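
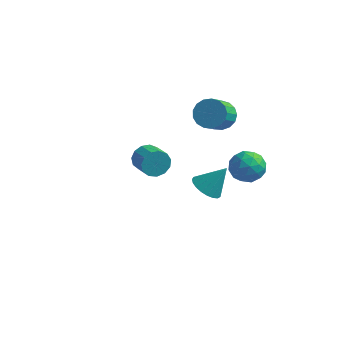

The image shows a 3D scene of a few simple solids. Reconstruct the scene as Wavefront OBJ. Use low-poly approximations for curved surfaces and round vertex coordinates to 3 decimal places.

v 2.668 -3.856 2.866
v 3.267 -3.521 2.348
v 3.452 -3.264 4.154
v 3.03 -3.254 2.369
v 2.73 -3.092 2.477
v 2.42 -3.061 2.652
v 2.152 -3.168 2.864
v 1.974 -3.394 3.076
v 1.916 -3.7 3.252
v 1.988 -4.033 3.361
v 2.177 -4.335 3.385
v 2.452 -4.554 3.319
v 2.764 -4.653 3.174
v 3.059 -4.614 2.977
v 3.287 -4.444 2.76
v 3.408 -4.172 2.561
v 3.401 -3.846 2.415
v 0.377 2.642 2.856
v 1.102 2.288 2.415
v 1.108 1.023 3.443
v 0.383 1.378 3.884
v 1.282 2.542 2.726
v 1.288 1.277 3.754
v 1.255 2.819 3.068
v 1.261 1.554 4.095
v 1.026 3.055 3.36
v 1.032 1.79 4.388
v 0.649 3.198 3.537
v 0.655 1.933 4.565
v 0.209 3.212 3.558
v 0.216 1.947 4.586
v -0.192 3.097 3.419
v -0.186 1.832 4.447
v -0.463 2.877 3.15
v -0.456 1.612 4.178
v -0.541 2.604 2.814
v -0.535 1.339 3.842
v -0.41 2.339 2.487
v -0.403 1.074 3.515
v -0.098 2.144 2.245
v -0.091 0.879 3.273
v 0.323 2.063 2.143
v 0.329 0.798 3.171
v 0.756 2.115 2.205
v 0.762 0.85 3.232
v 1.628 2.812 0.127
v 2.291 2.94 -0.666
v 2.149 1.22 0.306
v 2.812 1.348 -0.487
v 2.976 1.843 0.413
v 2.654 2.827 0.303
v 1.786 1.333 -0.663
v 1.464 2.317 -0.773
v 2.388 2.026 -1.154
v 3.124 2.341 -0.489
v 1.316 1.819 0.129
v 2.052 2.134 0.794
v 1.914 3.016 -0.285
v 2.526 1.144 -0.075
v 2.623 1.435 0.454
v 3.012 1.511 -0.012
v 2.127 2.949 0.285
v 2.517 3.024 -0.181
v 2.92 2.38 0.453
v 1.923 1.136 -0.179
v 2.313 1.211 -0.645
v 1.428 2.649 -0.348
v 1.817 2.725 -0.814
v 1.52 1.78 -0.813
v 2.36 2.554 -1.038
v 2.666 1.618 -0.933
v 2.063 1.609 -1.037
v 1.874 2.187 -1.101
v 2.793 2.739 -0.647
v 3.099 1.803 -0.542
v 3.196 2.094 -0.013
v 3.006 2.673 -0.077
v 2.85 2.202 -0.934
v 1.341 2.357 0.182
v 1.647 1.421 0.287
v 1.434 1.487 -0.283
v 1.244 2.066 -0.347
v 1.774 2.542 0.573
v 2.08 1.606 0.678
v 2.566 1.973 0.741
v 2.377 2.551 0.677
v 1.59 1.958 0.574
v -4.136 3.138 -2.516
v -3.712 3.306 -3.257
v -2.72 2.53 -2.865
v -3.144 2.362 -2.124
v -3.571 3.649 -2.936
v -2.578 2.872 -2.544
v -3.609 3.829 -2.482
v -2.616 3.053 -2.09
v -3.815 3.791 -2.039
v -2.822 3.014 -1.647
v -4.122 3.545 -1.747
v -3.13 2.768 -1.355
v -4.435 3.17 -1.699
v -3.442 2.393 -1.307
v -4.652 2.785 -1.911
v -3.659 2.008 -1.519
v -4.706 2.512 -2.315
v -3.713 1.735 -1.923
v -4.579 2.438 -2.783
v -3.586 1.662 -2.39
v -4.311 2.586 -3.166
v -3.318 1.81 -2.773
v -3.988 2.91 -3.343
v -2.995 2.134 -2.95
f 2 1 4
f 2 4 3
f 4 1 5
f 4 5 3
f 5 1 6
f 5 6 3
f 6 1 7
f 6 7 3
f 7 1 8
f 7 8 3
f 8 1 9
f 8 9 3
f 9 1 10
f 9 10 3
f 10 1 11
f 10 11 3
f 11 1 12
f 11 12 3
f 12 1 13
f 12 13 3
f 13 1 14
f 13 14 3
f 14 1 15
f 14 15 3
f 15 1 16
f 15 16 3
f 16 1 17
f 16 17 3
f 17 1 2
f 17 2 3
f 19 18 22
f 19 22 20
f 20 22 23
f 20 23 21
f 22 18 24
f 22 24 23
f 23 24 25
f 23 25 21
f 24 18 26
f 24 26 25
f 25 26 27
f 25 27 21
f 26 18 28
f 26 28 27
f 27 28 29
f 27 29 21
f 28 18 30
f 28 30 29
f 29 30 31
f 29 31 21
f 30 18 32
f 30 32 31
f 31 32 33
f 31 33 21
f 32 18 34
f 32 34 33
f 33 34 35
f 33 35 21
f 34 18 36
f 34 36 35
f 35 36 37
f 35 37 21
f 36 18 38
f 36 38 37
f 37 38 39
f 37 39 21
f 38 18 40
f 38 40 39
f 39 40 41
f 39 41 21
f 40 18 42
f 40 42 41
f 41 42 43
f 41 43 21
f 42 18 44
f 42 44 43
f 43 44 45
f 43 45 21
f 44 18 19
f 44 19 45
f 45 19 20
f 45 20 21
f 46 83 62
f 83 57 86
f 62 86 51
f 83 86 62
f 46 62 58
f 62 51 63
f 58 63 47
f 62 63 58
f 46 58 67
f 58 47 68
f 67 68 53
f 58 68 67
f 46 67 79
f 67 53 82
f 79 82 56
f 67 82 79
f 46 79 83
f 79 56 87
f 83 87 57
f 79 87 83
f 47 63 74
f 63 51 77
f 74 77 55
f 63 77 74
f 51 86 64
f 86 57 85
f 64 85 50
f 86 85 64
f 57 87 84
f 87 56 80
f 84 80 48
f 87 80 84
f 56 82 81
f 82 53 69
f 81 69 52
f 82 69 81
f 53 68 73
f 68 47 70
f 73 70 54
f 68 70 73
f 49 75 61
f 75 55 76
f 61 76 50
f 75 76 61
f 49 61 59
f 61 50 60
f 59 60 48
f 61 60 59
f 49 59 66
f 59 48 65
f 66 65 52
f 59 65 66
f 49 66 71
f 66 52 72
f 71 72 54
f 66 72 71
f 49 71 75
f 71 54 78
f 75 78 55
f 71 78 75
f 50 76 64
f 76 55 77
f 64 77 51
f 76 77 64
f 48 60 84
f 60 50 85
f 84 85 57
f 60 85 84
f 52 65 81
f 65 48 80
f 81 80 56
f 65 80 81
f 54 72 73
f 72 52 69
f 73 69 53
f 72 69 73
f 55 78 74
f 78 54 70
f 74 70 47
f 78 70 74
f 89 88 92
f 89 92 90
f 90 92 93
f 90 93 91
f 92 88 94
f 92 94 93
f 93 94 95
f 93 95 91
f 94 88 96
f 94 96 95
f 95 96 97
f 95 97 91
f 96 88 98
f 96 98 97
f 97 98 99
f 97 99 91
f 98 88 100
f 98 100 99
f 99 100 101
f 99 101 91
f 100 88 102
f 100 102 101
f 101 102 103
f 101 103 91
f 102 88 104
f 102 104 103
f 103 104 105
f 103 105 91
f 104 88 106
f 104 106 105
f 105 106 107
f 105 107 91
f 106 88 108
f 106 108 107
f 107 108 109
f 107 109 91
f 108 88 110
f 108 110 109
f 109 110 111
f 109 111 91
f 110 88 89
f 110 89 111
f 111 89 90
f 111 90 91



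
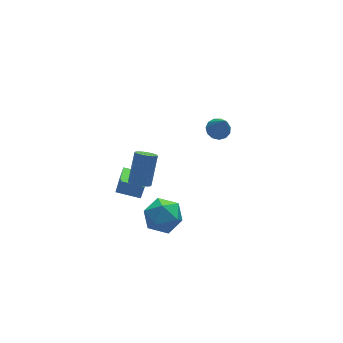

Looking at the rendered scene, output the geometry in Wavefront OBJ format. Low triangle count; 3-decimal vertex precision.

v -3.301 -1.722 -0.353
v -2.814 -1.207 -1.199
v -2.026 -2.973 -0.381
v -1.539 -2.458 -1.227
v -1.54 -1.994 -0.225
v -2.328 -1.221 -0.208
v -2.512 -2.959 -1.372
v -3.3 -2.186 -1.355
v -2.326 -1.971 -1.829
v -1.725 -1.375 -1.12
v -3.115 -2.805 -0.46
v -2.514 -2.209 0.249
v -2.059 1.758 -2.189
v -1.506 1.688 -2.437
v -0.748 2.572 -0.999
v -1.301 2.642 -0.751
v -1.588 1.926 -2.54
v -0.831 2.809 -1.102
v -1.764 2.13 -2.573
v -1.007 3.014 -1.135
v -1.998 2.261 -2.53
v -1.241 3.144 -1.092
v -2.244 2.292 -2.419
v -1.487 3.175 -0.981
v -2.454 2.217 -2.263
v -1.696 3.101 -0.825
v -2.585 2.052 -2.092
v -1.827 2.935 -0.654
v -2.612 1.828 -1.941
v -1.854 2.712 -0.503
v -2.529 1.591 -1.838
v -1.772 2.474 -0.4
v -2.353 1.386 -1.805
v -1.596 2.27 -0.367
v -2.119 1.256 -1.848
v -1.362 2.139 -0.41
v -1.873 1.225 -1.959
v -1.116 2.108 -0.521
v -1.664 1.299 -2.115
v -0.906 2.183 -0.677
v -1.533 1.465 -2.286
v -0.775 2.348 -0.848
v -2.893 3.075 -3.938
v -2.621 3.162 -3.138
v -2.146 4.329 -4.327
v -1.874 4.416 -3.527
v -1.786 2.324 -4.233
v -1.514 2.411 -3.433
v -1.039 3.578 -4.622
v -0.767 3.665 -3.822
v 1.731 0.406 2.32
v 2.214 0.024 2.112
v 1.689 -0.526 3.94
v 2.373 0.308 2.28
v 2.327 0.624 2.461
v 2.093 0.87 2.596
v 1.744 0.969 2.644
v 1.39 0.89 2.589
v 1.145 0.657 2.449
v 1.086 0.344 2.267
v 1.232 0.051 2.102
v 1.536 -0.129 2.007
v 1.902 -0.139 2.01
f 1 12 6
f 1 6 2
f 1 2 8
f 1 8 11
f 1 11 12
f 2 6 10
f 6 12 5
f 12 11 3
f 11 8 7
f 8 2 9
f 4 10 5
f 4 5 3
f 4 3 7
f 4 7 9
f 4 9 10
f 5 10 6
f 3 5 12
f 7 3 11
f 9 7 8
f 10 9 2
f 14 13 17
f 14 17 15
f 15 17 18
f 15 18 16
f 17 13 19
f 17 19 18
f 18 19 20
f 18 20 16
f 19 13 21
f 19 21 20
f 20 21 22
f 20 22 16
f 21 13 23
f 21 23 22
f 22 23 24
f 22 24 16
f 23 13 25
f 23 25 24
f 24 25 26
f 24 26 16
f 25 13 27
f 25 27 26
f 26 27 28
f 26 28 16
f 27 13 29
f 27 29 28
f 28 29 30
f 28 30 16
f 29 13 31
f 29 31 30
f 30 31 32
f 30 32 16
f 31 13 33
f 31 33 32
f 32 33 34
f 32 34 16
f 33 13 35
f 33 35 34
f 34 35 36
f 34 36 16
f 35 13 37
f 35 37 36
f 36 37 38
f 36 38 16
f 37 13 39
f 37 39 38
f 38 39 40
f 38 40 16
f 39 13 41
f 39 41 40
f 40 41 42
f 40 42 16
f 41 13 14
f 41 14 42
f 42 14 15
f 42 15 16
f 44 46 43
f 47 44 43
f 43 46 45
f 45 47 43
f 44 50 46
f 48 44 47
f 48 50 44
f 46 50 45
f 49 47 45
f 45 50 49
f 49 48 47
f 50 48 49
f 52 51 54
f 52 54 53
f 54 51 55
f 54 55 53
f 55 51 56
f 55 56 53
f 56 51 57
f 56 57 53
f 57 51 58
f 57 58 53
f 58 51 59
f 58 59 53
f 59 51 60
f 59 60 53
f 60 51 61
f 60 61 53
f 61 51 62
f 61 62 53
f 62 51 63
f 62 63 53
f 63 51 52
f 63 52 53



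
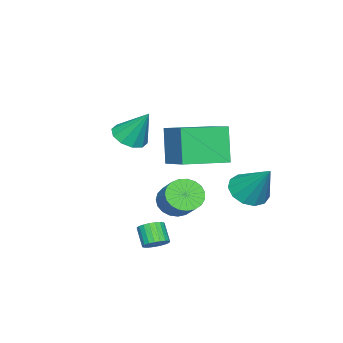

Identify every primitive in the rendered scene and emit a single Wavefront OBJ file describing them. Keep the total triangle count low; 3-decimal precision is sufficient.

v -0.598 -0.661 -0.511
v 0.047 -0.63 -1.123
v 0.863 0.232 -0.222
v 0.218 0.201 0.391
v -0.16 -0.337 -1.215
v 0.655 0.524 -0.313
v -0.443 -0.101 -1.185
v 0.372 0.761 -0.283
v -0.753 0.039 -1.039
v 0.062 0.9 -0.137
v -1.036 0.057 -0.801
v -0.221 0.919 0.101
v -1.243 -0.048 -0.513
v -0.428 0.814 0.389
v -1.339 -0.259 -0.225
v -0.523 0.602 0.677
v -1.306 -0.54 0.014
v -0.491 0.321 0.916
v -1.151 -0.842 0.162
v -0.336 0.02 1.064
v -0.9 -1.112 0.194
v -0.085 -0.251 1.096
v -0.597 -1.305 0.104
v 0.218 -0.443 1.006
v -0.294 -1.386 -0.093
v 0.521 -0.524 0.809
v -0.044 -1.341 -0.362
v 0.772 -0.48 0.54
v 0.111 -1.179 -0.656
v 0.926 -0.318 0.246
v 0.143 -0.928 -0.926
v 0.958 -0.066 -0.024
v -3.463 1.48 -0.617
v -2.778 0.783 -0.324
v -2.897 2.74 1.057
v -2.505 1.138 -0.684
v -2.535 1.602 -1.022
v -2.861 2.027 -1.232
v -3.377 2.278 -1.246
v -3.921 2.276 -1.061
v -4.32 2.021 -0.734
v -4.446 1.595 -0.37
v -4.261 1.132 -0.085
v -3.822 0.78 0.032
v -3.269 0.65 -0.057
v -1.804 -3.555 2.348
v -1.027 -3.952 2.568
v -1.736 -2.545 3.932
v -0.909 -3.496 2.272
v -1.133 -3.063 2.005
v -1.614 -2.817 1.869
v -2.167 -2.854 1.916
v -2.581 -3.159 2.128
v -2.699 -3.615 2.424
v -2.474 -4.048 2.691
v -1.994 -4.293 2.827
v -1.441 -4.257 2.78
v 2.225 -0.148 -1.749
v 2.504 0.205 -1.352
v 2.033 -0.3 -0.574
v 1.755 -0.652 -0.971
v 2.294 0.333 -1.396
v 1.824 -0.172 -0.618
v 2.072 0.377 -1.501
v 1.602 -0.128 -0.723
v 1.877 0.331 -1.649
v 1.406 -0.174 -0.871
v 1.742 0.202 -1.815
v 1.271 -0.303 -1.037
v 1.69 0.012 -1.969
v 1.22 -0.492 -1.191
v 1.731 -0.205 -2.085
v 1.261 -0.71 -1.307
v 1.858 -0.412 -2.143
v 1.387 -0.917 -1.365
v 2.048 -0.573 -2.133
v 1.577 -1.078 -1.355
v 2.268 -0.661 -2.056
v 1.798 -1.166 -1.278
v 2.481 -0.66 -1.927
v 2.011 -1.165 -1.149
v 2.65 -0.571 -1.766
v 2.18 -1.075 -0.988
v 2.746 -0.408 -1.603
v 2.275 -0.913 -0.825
v 2.751 -0.2 -1.465
v 2.281 -0.705 -0.687
v 2.666 0.017 -1.376
v 2.195 -0.488 -0.598
v 1.12 -0.272 2.516
v 0.518 -0.66 4.275
v -0.468 1.144 2.285
v -1.07 0.755 4.044
v 2.23 1.085 3.196
v 1.628 0.696 4.955
v 0.642 2.5 2.965
v 0.04 2.112 4.724
f 2 1 5
f 2 5 3
f 3 5 6
f 3 6 4
f 5 1 7
f 5 7 6
f 6 7 8
f 6 8 4
f 7 1 9
f 7 9 8
f 8 9 10
f 8 10 4
f 9 1 11
f 9 11 10
f 10 11 12
f 10 12 4
f 11 1 13
f 11 13 12
f 12 13 14
f 12 14 4
f 13 1 15
f 13 15 14
f 14 15 16
f 14 16 4
f 15 1 17
f 15 17 16
f 16 17 18
f 16 18 4
f 17 1 19
f 17 19 18
f 18 19 20
f 18 20 4
f 19 1 21
f 19 21 20
f 20 21 22
f 20 22 4
f 21 1 23
f 21 23 22
f 22 23 24
f 22 24 4
f 23 1 25
f 23 25 24
f 24 25 26
f 24 26 4
f 25 1 27
f 25 27 26
f 26 27 28
f 26 28 4
f 27 1 29
f 27 29 28
f 28 29 30
f 28 30 4
f 29 1 31
f 29 31 30
f 30 31 32
f 30 32 4
f 31 1 2
f 31 2 32
f 32 2 3
f 32 3 4
f 34 33 36
f 34 36 35
f 36 33 37
f 36 37 35
f 37 33 38
f 37 38 35
f 38 33 39
f 38 39 35
f 39 33 40
f 39 40 35
f 40 33 41
f 40 41 35
f 41 33 42
f 41 42 35
f 42 33 43
f 42 43 35
f 43 33 44
f 43 44 35
f 44 33 45
f 44 45 35
f 45 33 34
f 45 34 35
f 47 46 49
f 47 49 48
f 49 46 50
f 49 50 48
f 50 46 51
f 50 51 48
f 51 46 52
f 51 52 48
f 52 46 53
f 52 53 48
f 53 46 54
f 53 54 48
f 54 46 55
f 54 55 48
f 55 46 56
f 55 56 48
f 56 46 57
f 56 57 48
f 57 46 47
f 57 47 48
f 59 58 62
f 59 62 60
f 60 62 63
f 60 63 61
f 62 58 64
f 62 64 63
f 63 64 65
f 63 65 61
f 64 58 66
f 64 66 65
f 65 66 67
f 65 67 61
f 66 58 68
f 66 68 67
f 67 68 69
f 67 69 61
f 68 58 70
f 68 70 69
f 69 70 71
f 69 71 61
f 70 58 72
f 70 72 71
f 71 72 73
f 71 73 61
f 72 58 74
f 72 74 73
f 73 74 75
f 73 75 61
f 74 58 76
f 74 76 75
f 75 76 77
f 75 77 61
f 76 58 78
f 76 78 77
f 77 78 79
f 77 79 61
f 78 58 80
f 78 80 79
f 79 80 81
f 79 81 61
f 80 58 82
f 80 82 81
f 81 82 83
f 81 83 61
f 82 58 84
f 82 84 83
f 83 84 85
f 83 85 61
f 84 58 86
f 84 86 85
f 85 86 87
f 85 87 61
f 86 58 88
f 86 88 87
f 87 88 89
f 87 89 61
f 88 58 59
f 88 59 89
f 89 59 60
f 89 60 61
f 91 93 90
f 94 91 90
f 90 93 92
f 92 94 90
f 91 97 93
f 95 91 94
f 95 97 91
f 93 97 92
f 96 94 92
f 92 97 96
f 96 95 94
f 97 95 96



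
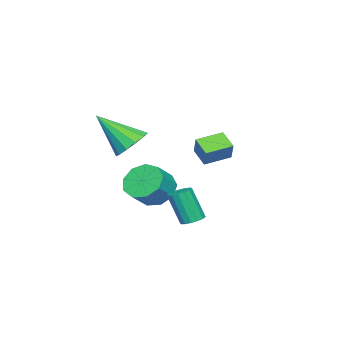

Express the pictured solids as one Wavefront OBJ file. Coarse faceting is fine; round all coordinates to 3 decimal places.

v -3.284 -2.557 -2.372
v -2.658 -2.018 -3.003
v -1.669 -2.203 -2.179
v -2.296 -2.743 -1.548
v -2.966 -1.581 -2.534
v -1.978 -1.766 -1.711
v -3.424 -1.6 -1.989
v -2.435 -1.786 -1.166
v -3.816 -2.068 -1.623
v -2.827 -2.253 -0.8
v -3.959 -2.764 -1.608
v -2.97 -2.95 -0.785
v -3.787 -3.364 -1.95
v -2.798 -3.549 -1.126
v -3.38 -3.586 -2.489
v -2.391 -3.772 -1.666
v -2.928 -3.327 -2.973
v -1.939 -3.512 -2.15
v -2.643 -2.708 -3.176
v -1.654 -2.893 -2.353
v 0.839 3.037 1.929
v 0.391 2.353 2.432
v 1.304 3.343 2.759
v 0.855 2.66 3.262
v 1.765 2.26 1.698
v 1.316 1.577 2.201
v 2.229 2.567 2.528
v 1.781 1.883 3.031
v 1.897 -0.975 2.331
v 2.734 -1.111 2.002
v 2.243 -2.465 3.829
v 2.776 -0.744 2.358
v 2.539 -0.45 2.705
v 2.098 -0.323 2.933
v 1.593 -0.403 2.971
v 1.185 -0.665 2.805
v 1.002 -1.025 2.489
v 1.103 -1.369 2.123
v 1.457 -1.589 1.823
v 1.95 -1.613 1.685
v 2.426 -1.435 1.751
v -0.687 0.54 -2.712
v -0.113 0.462 -2.749
v -0.1 -0.177 -1.184
v -0.673 -0.1 -1.148
v -0.147 0.738 -2.636
v -0.134 0.099 -1.071
v -0.326 0.961 -2.543
v -0.312 0.322 -0.979
v -0.601 1.071 -2.496
v -0.588 0.432 -0.931
v -0.9 1.038 -2.507
v -0.886 0.399 -0.942
v -1.141 0.872 -2.572
v -1.127 0.233 -1.008
v -1.26 0.617 -2.676
v -1.247 -0.022 -1.111
v -1.226 0.341 -2.789
v -1.213 -0.298 -1.224
v -1.048 0.118 -2.881
v -1.034 -0.521 -1.317
v -0.772 0.008 -2.929
v -0.759 -0.631 -1.364
v -0.474 0.041 -2.918
v -0.46 -0.598 -1.353
v -0.233 0.207 -2.852
v -0.219 -0.432 -1.288
f 2 1 5
f 2 5 3
f 3 5 6
f 3 6 4
f 5 1 7
f 5 7 6
f 6 7 8
f 6 8 4
f 7 1 9
f 7 9 8
f 8 9 10
f 8 10 4
f 9 1 11
f 9 11 10
f 10 11 12
f 10 12 4
f 11 1 13
f 11 13 12
f 12 13 14
f 12 14 4
f 13 1 15
f 13 15 14
f 14 15 16
f 14 16 4
f 15 1 17
f 15 17 16
f 16 17 18
f 16 18 4
f 17 1 19
f 17 19 18
f 18 19 20
f 18 20 4
f 19 1 2
f 19 2 20
f 20 2 3
f 20 3 4
f 22 24 21
f 25 22 21
f 21 24 23
f 23 25 21
f 22 28 24
f 26 22 25
f 26 28 22
f 24 28 23
f 27 25 23
f 23 28 27
f 27 26 25
f 28 26 27
f 30 29 32
f 30 32 31
f 32 29 33
f 32 33 31
f 33 29 34
f 33 34 31
f 34 29 35
f 34 35 31
f 35 29 36
f 35 36 31
f 36 29 37
f 36 37 31
f 37 29 38
f 37 38 31
f 38 29 39
f 38 39 31
f 39 29 40
f 39 40 31
f 40 29 41
f 40 41 31
f 41 29 30
f 41 30 31
f 43 42 46
f 43 46 44
f 44 46 47
f 44 47 45
f 46 42 48
f 46 48 47
f 47 48 49
f 47 49 45
f 48 42 50
f 48 50 49
f 49 50 51
f 49 51 45
f 50 42 52
f 50 52 51
f 51 52 53
f 51 53 45
f 52 42 54
f 52 54 53
f 53 54 55
f 53 55 45
f 54 42 56
f 54 56 55
f 55 56 57
f 55 57 45
f 56 42 58
f 56 58 57
f 57 58 59
f 57 59 45
f 58 42 60
f 58 60 59
f 59 60 61
f 59 61 45
f 60 42 62
f 60 62 61
f 61 62 63
f 61 63 45
f 62 42 64
f 62 64 63
f 63 64 65
f 63 65 45
f 64 42 66
f 64 66 65
f 65 66 67
f 65 67 45
f 66 42 43
f 66 43 67
f 67 43 44
f 67 44 45



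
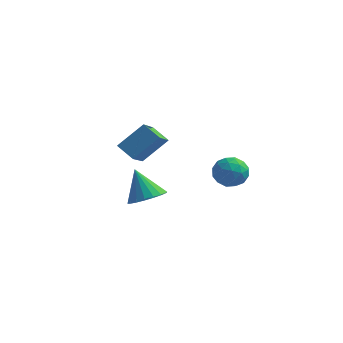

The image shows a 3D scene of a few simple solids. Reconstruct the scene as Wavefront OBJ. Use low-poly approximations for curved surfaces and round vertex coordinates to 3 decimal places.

v 1.505 3.504 -1.518
v 2.02 2.623 -1.502
v 0.5 2.937 -0.338
v 1.015 2.056 -0.322
v 1.455 2.91 0.021
v 2.076 3.26 -0.708
v 0.444 2.3 -1.132
v 1.065 2.65 -1.861
v 1.364 1.879 -1.264
v 1.988 2.256 -0.551
v 0.532 3.304 -1.289
v 1.156 3.681 -0.576
v 1.851 3.113 -1.614
v 0.669 2.447 -0.226
v 0.928 2.949 -0.024
v 1.23 2.431 -0.015
v 1.884 3.488 -1.147
v 2.186 2.97 -1.138
v 1.854 3.139 -0.242
v 0.334 2.59 -0.702
v 0.636 2.072 -0.693
v 1.29 3.129 -1.825
v 1.592 2.611 -1.816
v 0.666 2.421 -1.598
v 1.768 2.158 -1.465
v 1.177 1.825 -0.771
v 0.842 1.968 -1.247
v 1.207 2.174 -1.675
v 2.135 2.38 -1.046
v 1.544 2.047 -0.352
v 1.803 2.549 -0.15
v 2.168 2.754 -0.579
v 1.749 1.943 -0.905
v 0.976 3.513 -1.488
v 0.385 3.18 -0.794
v 0.352 2.806 -1.261
v 0.717 3.011 -1.69
v 1.343 3.735 -1.069
v 0.752 3.402 -0.375
v 1.313 3.386 -0.165
v 1.678 3.592 -0.593
v 0.771 3.617 -0.935
v -3.355 -1.495 2.643
v -2.28 -0.587 3.86
v -3.465 0.248 1.441
v -2.39 1.155 2.658
v -2.41 -1.835 2.062
v -1.335 -0.928 3.279
v -2.52 -0.093 0.86
v -1.445 0.815 2.077
v -1.057 -3.642 0.62
v -0.492 -4.3 1.156
v -1.883 -3.098 2.16
v -0.238 -3.924 1.159
v -0.147 -3.491 1.055
v -0.236 -3.089 0.865
v -0.488 -2.796 0.626
v -0.852 -2.67 0.387
v -1.257 -2.737 0.193
v -1.623 -2.984 0.084
v -1.876 -3.36 0.081
v -1.968 -3.793 0.185
v -1.878 -4.195 0.375
v -1.627 -4.488 0.614
v -1.262 -4.614 0.853
v -0.857 -4.547 1.047
f 1 38 17
f 38 12 41
f 17 41 6
f 38 41 17
f 1 17 13
f 17 6 18
f 13 18 2
f 17 18 13
f 1 13 22
f 13 2 23
f 22 23 8
f 13 23 22
f 1 22 34
f 22 8 37
f 34 37 11
f 22 37 34
f 1 34 38
f 34 11 42
f 38 42 12
f 34 42 38
f 2 18 29
f 18 6 32
f 29 32 10
f 18 32 29
f 6 41 19
f 41 12 40
f 19 40 5
f 41 40 19
f 12 42 39
f 42 11 35
f 39 35 3
f 42 35 39
f 11 37 36
f 37 8 24
f 36 24 7
f 37 24 36
f 8 23 28
f 23 2 25
f 28 25 9
f 23 25 28
f 4 30 16
f 30 10 31
f 16 31 5
f 30 31 16
f 4 16 14
f 16 5 15
f 14 15 3
f 16 15 14
f 4 14 21
f 14 3 20
f 21 20 7
f 14 20 21
f 4 21 26
f 21 7 27
f 26 27 9
f 21 27 26
f 4 26 30
f 26 9 33
f 30 33 10
f 26 33 30
f 5 31 19
f 31 10 32
f 19 32 6
f 31 32 19
f 3 15 39
f 15 5 40
f 39 40 12
f 15 40 39
f 7 20 36
f 20 3 35
f 36 35 11
f 20 35 36
f 9 27 28
f 27 7 24
f 28 24 8
f 27 24 28
f 10 33 29
f 33 9 25
f 29 25 2
f 33 25 29
f 44 46 43
f 47 44 43
f 43 46 45
f 45 47 43
f 44 50 46
f 48 44 47
f 48 50 44
f 46 50 45
f 49 47 45
f 45 50 49
f 49 48 47
f 50 48 49
f 52 51 54
f 52 54 53
f 54 51 55
f 54 55 53
f 55 51 56
f 55 56 53
f 56 51 57
f 56 57 53
f 57 51 58
f 57 58 53
f 58 51 59
f 58 59 53
f 59 51 60
f 59 60 53
f 60 51 61
f 60 61 53
f 61 51 62
f 61 62 53
f 62 51 63
f 62 63 53
f 63 51 64
f 63 64 53
f 64 51 65
f 64 65 53
f 65 51 66
f 65 66 53
f 66 51 52
f 66 52 53



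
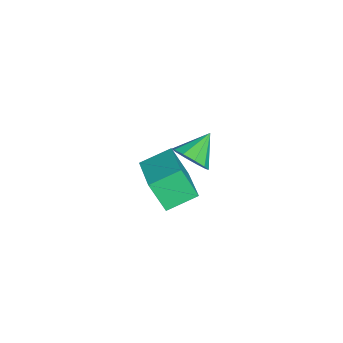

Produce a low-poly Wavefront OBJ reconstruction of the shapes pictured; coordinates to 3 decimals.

v 2.748 -3.878 1.926
v 2.52 -4.617 3.349
v 2.126 -2.648 2.465
v 1.898 -3.387 3.888
v 4.622 -3.213 2.572
v 4.394 -3.952 3.995
v 4 -1.983 3.111
v 3.772 -2.722 4.534
v -1.206 -3.022 -0.244
v -0.596 -2.318 -0.015
v -2.354 -2.298 0.584
v -0.867 -2.168 -0.521
v -1.267 -2.345 -0.922
v -1.644 -2.781 -1.063
v -1.854 -3.309 -0.892
v -1.816 -3.727 -0.473
v -1.546 -3.877 0.033
v -1.145 -3.7 0.434
v -0.768 -3.264 0.575
v -0.558 -2.736 0.404
f 2 4 1
f 5 2 1
f 1 4 3
f 3 5 1
f 2 8 4
f 6 2 5
f 6 8 2
f 4 8 3
f 7 5 3
f 3 8 7
f 7 6 5
f 8 6 7
f 10 9 12
f 10 12 11
f 12 9 13
f 12 13 11
f 13 9 14
f 13 14 11
f 14 9 15
f 14 15 11
f 15 9 16
f 15 16 11
f 16 9 17
f 16 17 11
f 17 9 18
f 17 18 11
f 18 9 19
f 18 19 11
f 19 9 20
f 19 20 11
f 20 9 10
f 20 10 11



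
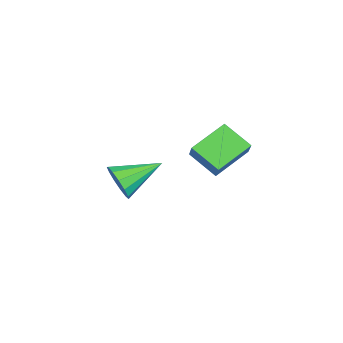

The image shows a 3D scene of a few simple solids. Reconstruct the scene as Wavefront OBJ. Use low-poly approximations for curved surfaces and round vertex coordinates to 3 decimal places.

v 1.289 2.253 3.752
v 1.908 2.328 4.495
v 1.993 3.195 3.069
v 2.612 3.27 3.811
v 2.228 1.07 3.089
v 2.847 1.145 3.831
v 2.932 2.012 2.405
v 3.551 2.087 3.148
v -1.275 -1.639 -0.873
v -0.884 -1.221 -1.541
v -1.985 0.059 -0.227
v -1.335 -1.349 -1.701
v -1.768 -1.569 -1.598
v -2.044 -1.811 -1.265
v -2.076 -1.998 -0.807
v -1.853 -2.072 -0.37
v -1.448 -2.007 -0.092
v -0.987 -1.826 -0.062
v -0.618 -1.586 -0.29
v -0.457 -1.362 -0.702
v -0.557 -1.226 -1.169
f 2 4 1
f 5 2 1
f 1 4 3
f 3 5 1
f 2 8 4
f 6 2 5
f 6 8 2
f 4 8 3
f 7 5 3
f 3 8 7
f 7 6 5
f 8 6 7
f 10 9 12
f 10 12 11
f 12 9 13
f 12 13 11
f 13 9 14
f 13 14 11
f 14 9 15
f 14 15 11
f 15 9 16
f 15 16 11
f 16 9 17
f 16 17 11
f 17 9 18
f 17 18 11
f 18 9 19
f 18 19 11
f 19 9 20
f 19 20 11
f 20 9 21
f 20 21 11
f 21 9 10
f 21 10 11



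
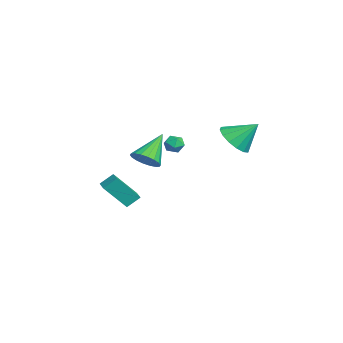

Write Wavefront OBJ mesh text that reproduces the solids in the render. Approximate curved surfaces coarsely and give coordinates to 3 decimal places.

v 1.596 -2.48 1.008
v 2.303 -2.418 1.494
v 0.544 -1.5 2.412
v 2.317 -2.1 1.282
v 2.188 -1.856 1.016
v 1.942 -1.737 0.749
v 1.628 -1.764 0.532
v 1.307 -1.933 0.41
v 1.044 -2.211 0.406
v 0.889 -2.542 0.521
v 0.875 -2.86 0.733
v 1.004 -3.103 0.999
v 1.25 -3.223 1.267
v 1.564 -3.196 1.483
v 1.885 -3.027 1.605
v 2.149 -2.749 1.609
v 3.825 1.724 3.064
v 4.252 2.342 2.331
v 4.095 2.856 4.176
v 3.724 2.468 2.33
v 3.222 2.395 2.527
v 2.882 2.142 2.867
v 2.795 1.777 3.26
v 2.983 1.398 3.6
v 3.398 1.106 3.797
v 3.926 0.979 3.797
v 4.428 1.053 3.601
v 4.768 1.306 3.261
v 4.855 1.671 2.868
v 4.666 2.05 2.527
v -3.707 -0.484 0.396
v -3.358 -0.047 0.081
v -2.842 -1.013 0.619
v -2.493 -0.576 0.304
v -2.779 -0.42 0.857
v -3.313 -0.094 0.719
v -2.887 -0.966 -0.019
v -3.421 -0.64 -0.157
v -2.852 -0.345 -0.176
v -2.785 -0.008 0.366
v -3.415 -1.052 0.334
v -3.348 -0.715 0.876
v -3.501 -3.225 -4.016
v -3.366 -4.488 -2.51
v -3.616 -2.492 -3.391
v -3.481 -3.755 -1.885
v -2.619 -3.105 -3.995
v -2.484 -4.368 -2.489
v -2.734 -2.372 -3.37
v -2.599 -3.635 -1.864
f 2 1 4
f 2 4 3
f 4 1 5
f 4 5 3
f 5 1 6
f 5 6 3
f 6 1 7
f 6 7 3
f 7 1 8
f 7 8 3
f 8 1 9
f 8 9 3
f 9 1 10
f 9 10 3
f 10 1 11
f 10 11 3
f 11 1 12
f 11 12 3
f 12 1 13
f 12 13 3
f 13 1 14
f 13 14 3
f 14 1 15
f 14 15 3
f 15 1 16
f 15 16 3
f 16 1 2
f 16 2 3
f 18 17 20
f 18 20 19
f 20 17 21
f 20 21 19
f 21 17 22
f 21 22 19
f 22 17 23
f 22 23 19
f 23 17 24
f 23 24 19
f 24 17 25
f 24 25 19
f 25 17 26
f 25 26 19
f 26 17 27
f 26 27 19
f 27 17 28
f 27 28 19
f 28 17 29
f 28 29 19
f 29 17 30
f 29 30 19
f 30 17 18
f 30 18 19
f 31 42 36
f 31 36 32
f 31 32 38
f 31 38 41
f 31 41 42
f 32 36 40
f 36 42 35
f 42 41 33
f 41 38 37
f 38 32 39
f 34 40 35
f 34 35 33
f 34 33 37
f 34 37 39
f 34 39 40
f 35 40 36
f 33 35 42
f 37 33 41
f 39 37 38
f 40 39 32
f 44 46 43
f 47 44 43
f 43 46 45
f 45 47 43
f 44 50 46
f 48 44 47
f 48 50 44
f 46 50 45
f 49 47 45
f 45 50 49
f 49 48 47
f 50 48 49



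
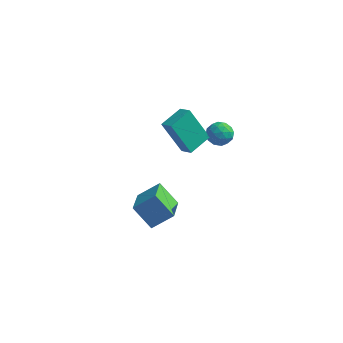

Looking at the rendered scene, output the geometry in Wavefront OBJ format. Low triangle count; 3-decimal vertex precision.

v -2.077 2.011 3.887
v -1.416 1.661 4.27
v -1.567 3.338 4.218
v -0.906 2.989 4.601
v -0.974 2.051 2.019
v -0.313 1.702 2.402
v -0.464 3.379 2.35
v 0.197 3.029 2.733
v -1.402 -2.714 2.467
v -0.959 -4.336 3.11
v -0.452 -2.132 3.282
v -0.01 -3.754 3.925
v -0.37 -2.866 1.375
v 0.072 -4.488 2.018
v 0.579 -2.284 2.19
v 1.022 -3.906 2.833
v 1.116 3.476 2.515
v 1.404 3.049 3.098
v -0.044 3.331 2.982
v 0.244 2.904 3.565
v 0.395 3.667 3.529
v 1.112 3.756 3.241
v 0.248 2.624 2.839
v 0.965 2.713 2.551
v 0.867 2.523 3.299
v 0.959 3.167 3.725
v 0.401 3.213 2.355
v 0.493 3.857 2.781
v 1.362 3.275 2.766
v -0.002 3.105 3.314
v 0.087 3.553 3.293
v 0.256 3.302 3.636
v 1.19 3.691 2.849
v 1.36 3.44 3.192
v 0.767 3.803 3.445
v 0 2.94 2.888
v 0.17 2.689 3.231
v 1.104 3.078 2.444
v 1.273 2.827 2.787
v 0.593 2.577 2.635
v 1.216 2.715 3.227
v 0.534 2.63 3.501
v 0.536 2.465 3.074
v 0.958 2.518 2.905
v 1.269 3.094 3.477
v 0.587 3.009 3.751
v 0.676 3.457 3.73
v 1.098 3.509 3.561
v 0.954 2.784 3.595
v 0.773 3.371 2.329
v 0.091 3.286 2.603
v 0.262 2.871 2.519
v 0.684 2.923 2.35
v 0.826 3.75 2.579
v 0.144 3.665 2.853
v 0.402 3.862 3.175
v 0.824 3.915 3.006
v 0.406 3.596 2.485
f 2 4 1
f 5 2 1
f 1 4 3
f 3 5 1
f 2 8 4
f 6 2 5
f 6 8 2
f 4 8 3
f 7 5 3
f 3 8 7
f 7 6 5
f 8 6 7
f 10 12 9
f 13 10 9
f 9 12 11
f 11 13 9
f 10 16 12
f 14 10 13
f 14 16 10
f 12 16 11
f 15 13 11
f 11 16 15
f 15 14 13
f 16 14 15
f 17 54 33
f 54 28 57
f 33 57 22
f 54 57 33
f 17 33 29
f 33 22 34
f 29 34 18
f 33 34 29
f 17 29 38
f 29 18 39
f 38 39 24
f 29 39 38
f 17 38 50
f 38 24 53
f 50 53 27
f 38 53 50
f 17 50 54
f 50 27 58
f 54 58 28
f 50 58 54
f 18 34 45
f 34 22 48
f 45 48 26
f 34 48 45
f 22 57 35
f 57 28 56
f 35 56 21
f 57 56 35
f 28 58 55
f 58 27 51
f 55 51 19
f 58 51 55
f 27 53 52
f 53 24 40
f 52 40 23
f 53 40 52
f 24 39 44
f 39 18 41
f 44 41 25
f 39 41 44
f 20 46 32
f 46 26 47
f 32 47 21
f 46 47 32
f 20 32 30
f 32 21 31
f 30 31 19
f 32 31 30
f 20 30 37
f 30 19 36
f 37 36 23
f 30 36 37
f 20 37 42
f 37 23 43
f 42 43 25
f 37 43 42
f 20 42 46
f 42 25 49
f 46 49 26
f 42 49 46
f 21 47 35
f 47 26 48
f 35 48 22
f 47 48 35
f 19 31 55
f 31 21 56
f 55 56 28
f 31 56 55
f 23 36 52
f 36 19 51
f 52 51 27
f 36 51 52
f 25 43 44
f 43 23 40
f 44 40 24
f 43 40 44
f 26 49 45
f 49 25 41
f 45 41 18
f 49 41 45



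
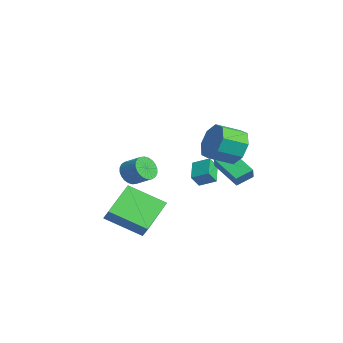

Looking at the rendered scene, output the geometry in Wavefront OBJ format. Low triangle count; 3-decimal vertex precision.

v -1.968 -1.896 0.674
v -1.644 -1.694 0.017
v -0.827 -1.142 0.589
v -1.152 -1.344 1.246
v -1.829 -1.467 0.062
v -1.012 -0.915 0.635
v -2.036 -1.305 0.2
v -1.219 -0.753 0.773
v -2.232 -1.233 0.411
v -1.415 -0.681 0.984
v -2.388 -1.262 0.661
v -1.571 -0.711 1.234
v -2.48 -1.388 0.914
v -1.663 -0.836 1.487
v -2.494 -1.591 1.129
v -1.678 -1.039 1.702
v -2.429 -1.84 1.276
v -1.612 -1.288 1.849
v -2.293 -2.098 1.331
v -1.476 -1.546 1.903
v -2.108 -2.325 1.285
v -1.291 -1.773 1.858
v -1.901 -2.487 1.147
v -1.084 -1.935 1.72
v -1.705 -2.559 0.936
v -0.888 -2.007 1.509
v -1.549 -2.529 0.686
v -0.732 -1.978 1.259
v -1.457 -2.404 0.433
v -0.64 -1.852 1.006
v -1.442 -2.201 0.218
v -0.626 -1.649 0.791
v -1.508 -1.952 0.071
v -0.691 -1.4 0.644
v 2.915 1.777 3.722
v 3.444 1.379 2.856
v 3.395 0.105 3.412
v 2.865 0.503 4.278
v 3.962 1.623 3.463
v 3.913 0.35 4.018
v 3.867 1.957 4.221
v 3.818 0.684 4.776
v 3.214 2.186 4.687
v 3.165 0.913 5.243
v 2.385 2.175 4.588
v 2.336 0.901 5.144
v 1.867 1.93 3.982
v 1.818 0.657 4.537
v 1.962 1.596 3.224
v 1.913 0.323 3.779
v 2.615 1.367 2.757
v 2.566 0.094 3.313
v -0.905 2.191 0.98
v -0.42 1.949 1.673
v -1.021 3.149 1.396
v -0.536 2.906 2.089
v 0.616 2.754 0.111
v 1.101 2.511 0.804
v 0.5 3.711 0.527
v 0.985 3.469 1.22
v 1.392 -4.478 -0.677
v 0.177 -3.058 0.365
v 2.415 -2.857 -1.693
v 1.2 -1.437 -0.651
v 2.04 -4.443 0.031
v 0.825 -3.023 1.073
v 3.063 -2.822 -0.985
v 1.848 -1.402 0.057
v -3.116 2.303 -0.224
v -2.971 1.811 0.454
v -2.557 3.036 0.188
v -2.412 2.544 0.866
v -2.048 1.816 -0.806
v -1.903 1.324 -0.128
v -1.489 2.549 -0.394
v -1.344 2.057 0.284
f 2 1 5
f 2 5 3
f 3 5 6
f 3 6 4
f 5 1 7
f 5 7 6
f 6 7 8
f 6 8 4
f 7 1 9
f 7 9 8
f 8 9 10
f 8 10 4
f 9 1 11
f 9 11 10
f 10 11 12
f 10 12 4
f 11 1 13
f 11 13 12
f 12 13 14
f 12 14 4
f 13 1 15
f 13 15 14
f 14 15 16
f 14 16 4
f 15 1 17
f 15 17 16
f 16 17 18
f 16 18 4
f 17 1 19
f 17 19 18
f 18 19 20
f 18 20 4
f 19 1 21
f 19 21 20
f 20 21 22
f 20 22 4
f 21 1 23
f 21 23 22
f 22 23 24
f 22 24 4
f 23 1 25
f 23 25 24
f 24 25 26
f 24 26 4
f 25 1 27
f 25 27 26
f 26 27 28
f 26 28 4
f 27 1 29
f 27 29 28
f 28 29 30
f 28 30 4
f 29 1 31
f 29 31 30
f 30 31 32
f 30 32 4
f 31 1 33
f 31 33 32
f 32 33 34
f 32 34 4
f 33 1 2
f 33 2 34
f 34 2 3
f 34 3 4
f 36 35 39
f 36 39 37
f 37 39 40
f 37 40 38
f 39 35 41
f 39 41 40
f 40 41 42
f 40 42 38
f 41 35 43
f 41 43 42
f 42 43 44
f 42 44 38
f 43 35 45
f 43 45 44
f 44 45 46
f 44 46 38
f 45 35 47
f 45 47 46
f 46 47 48
f 46 48 38
f 47 35 49
f 47 49 48
f 48 49 50
f 48 50 38
f 49 35 51
f 49 51 50
f 50 51 52
f 50 52 38
f 51 35 36
f 51 36 52
f 52 36 37
f 52 37 38
f 54 56 53
f 57 54 53
f 53 56 55
f 55 57 53
f 54 60 56
f 58 54 57
f 58 60 54
f 56 60 55
f 59 57 55
f 55 60 59
f 59 58 57
f 60 58 59
f 62 64 61
f 65 62 61
f 61 64 63
f 63 65 61
f 62 68 64
f 66 62 65
f 66 68 62
f 64 68 63
f 67 65 63
f 63 68 67
f 67 66 65
f 68 66 67
f 70 72 69
f 73 70 69
f 69 72 71
f 71 73 69
f 70 76 72
f 74 70 73
f 74 76 70
f 72 76 71
f 75 73 71
f 71 76 75
f 75 74 73
f 76 74 75



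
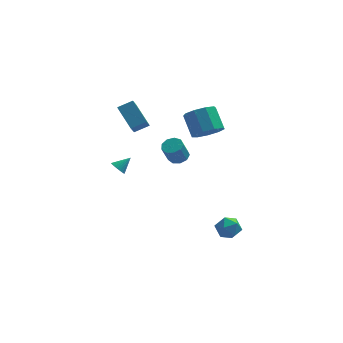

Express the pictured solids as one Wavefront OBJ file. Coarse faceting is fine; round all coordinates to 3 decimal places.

v -2.556 2.712 -1.09
v -2.201 2.714 -1.497
v -1.824 3.108 -0.45
v -2.294 2.917 -1.516
v -2.433 3.085 -1.461
v -2.593 3.189 -1.342
v -2.746 3.21 -1.18
v -2.867 3.145 -1.002
v -2.934 3.005 -0.839
v -2.935 2.815 -0.72
v -2.871 2.607 -0.665
v -2.753 2.417 -0.683
v -2.6 2.278 -0.772
v -2.44 2.215 -0.916
v -2.3 2.237 -1.09
v -2.204 2.342 -1.264
v -2.169 2.51 -1.408
v 0.937 2.998 -0.224
v 1.569 2.914 -0.057
v 1.196 2.478 1.132
v 0.563 2.562 0.964
v 1.434 3.33 0.054
v 1.061 2.895 1.242
v 1.066 3.591 0.034
v 0.693 3.155 1.223
v 0.638 3.574 -0.107
v 0.265 3.139 1.082
v 0.349 3.288 -0.303
v -0.024 2.852 0.886
v 0.335 2.866 -0.462
v -0.038 2.43 0.727
v 0.603 2.505 -0.51
v 0.23 2.07 0.679
v 1.026 2.375 -0.424
v 0.653 1.94 0.764
v 1.408 2.537 -0.245
v 1.035 2.101 0.943
v 2.602 1.859 2.493
v 3.521 2.184 2.588
v 3.038 3.226 3.702
v 2.118 2.901 3.607
v 3.2 2.538 2.118
v 2.717 3.58 3.232
v 2.599 2.574 1.823
v 2.116 3.616 2.937
v 1.999 2.276 1.842
v 1.516 3.318 2.956
v 1.681 1.782 2.165
v 1.198 2.824 3.279
v 1.794 1.325 2.642
v 1.31 2.366 3.756
v 2.285 1.117 3.049
v 1.801 2.159 4.163
v 2.924 1.257 3.196
v 2.44 2.299 4.31
v 3.412 1.678 3.014
v 2.929 2.72 4.128
v -1.723 1.057 3.354
v -2.502 2.182 4.38
v -1.571 1.977 2.462
v -2.35 3.101 3.488
v -0.85 1.299 3.752
v -1.629 2.423 4.778
v -0.698 2.218 2.86
v -1.477 3.343 3.886
v 2.947 -0.46 -3.756
v 3.401 0.247 -3.787
v 4.059 -1.187 -4.053
v 4.513 -0.48 -4.084
v 4.212 -0.754 -3.348
v 3.525 -0.305 -3.165
v 3.935 -0.635 -4.675
v 3.248 -0.186 -4.492
v 4.012 0.139 -4.355
v 4.183 0.065 -3.535
v 3.277 -1.005 -4.305
v 3.448 -1.079 -3.485
f 2 1 4
f 2 4 3
f 4 1 5
f 4 5 3
f 5 1 6
f 5 6 3
f 6 1 7
f 6 7 3
f 7 1 8
f 7 8 3
f 8 1 9
f 8 9 3
f 9 1 10
f 9 10 3
f 10 1 11
f 10 11 3
f 11 1 12
f 11 12 3
f 12 1 13
f 12 13 3
f 13 1 14
f 13 14 3
f 14 1 15
f 14 15 3
f 15 1 16
f 15 16 3
f 16 1 17
f 16 17 3
f 17 1 2
f 17 2 3
f 19 18 22
f 19 22 20
f 20 22 23
f 20 23 21
f 22 18 24
f 22 24 23
f 23 24 25
f 23 25 21
f 24 18 26
f 24 26 25
f 25 26 27
f 25 27 21
f 26 18 28
f 26 28 27
f 27 28 29
f 27 29 21
f 28 18 30
f 28 30 29
f 29 30 31
f 29 31 21
f 30 18 32
f 30 32 31
f 31 32 33
f 31 33 21
f 32 18 34
f 32 34 33
f 33 34 35
f 33 35 21
f 34 18 36
f 34 36 35
f 35 36 37
f 35 37 21
f 36 18 19
f 36 19 37
f 37 19 20
f 37 20 21
f 39 38 42
f 39 42 40
f 40 42 43
f 40 43 41
f 42 38 44
f 42 44 43
f 43 44 45
f 43 45 41
f 44 38 46
f 44 46 45
f 45 46 47
f 45 47 41
f 46 38 48
f 46 48 47
f 47 48 49
f 47 49 41
f 48 38 50
f 48 50 49
f 49 50 51
f 49 51 41
f 50 38 52
f 50 52 51
f 51 52 53
f 51 53 41
f 52 38 54
f 52 54 53
f 53 54 55
f 53 55 41
f 54 38 56
f 54 56 55
f 55 56 57
f 55 57 41
f 56 38 39
f 56 39 57
f 57 39 40
f 57 40 41
f 59 61 58
f 62 59 58
f 58 61 60
f 60 62 58
f 59 65 61
f 63 59 62
f 63 65 59
f 61 65 60
f 64 62 60
f 60 65 64
f 64 63 62
f 65 63 64
f 66 77 71
f 66 71 67
f 66 67 73
f 66 73 76
f 66 76 77
f 67 71 75
f 71 77 70
f 77 76 68
f 76 73 72
f 73 67 74
f 69 75 70
f 69 70 68
f 69 68 72
f 69 72 74
f 69 74 75
f 70 75 71
f 68 70 77
f 72 68 76
f 74 72 73
f 75 74 67



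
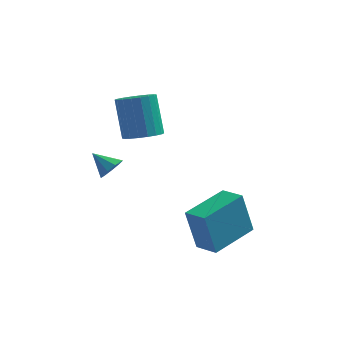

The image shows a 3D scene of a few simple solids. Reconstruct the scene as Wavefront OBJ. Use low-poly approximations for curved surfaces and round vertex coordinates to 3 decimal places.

v 1.584 -1.499 -0.943
v 1.13 -1.53 0.984
v 0.726 -0.872 -1.135
v 0.272 -0.902 0.792
v 2.788 0.242 -0.632
v 2.334 0.212 1.295
v 1.93 0.87 -0.824
v 1.476 0.839 1.103
v -3.024 1.158 1.648
v -2.661 1.571 1.934
v -3.876 1.462 2.292
v -2.849 1.751 1.6
v -3.12 1.654 1.288
v -3.346 1.325 1.145
v -3.421 0.918 1.236
v -3.311 0.623 1.521
v -3.067 0.579 1.865
v -2.802 0.806 2.107
v -2.642 1.197 2.134
v -2.203 3.461 2.311
v -1.564 3.009 2.668
v -2.019 3.786 4.466
v -2.657 4.239 4.109
v -1.392 3.337 2.57
v -1.847 4.114 4.367
v -1.381 3.689 2.421
v -1.835 4.466 4.218
v -1.532 3.996 2.25
v -1.986 4.773 4.047
v -1.816 4.197 2.091
v -2.271 4.974 3.888
v -2.177 4.253 1.976
v -2.631 5.03 3.773
v -2.543 4.152 1.927
v -2.997 4.929 3.724
v -2.841 3.914 1.954
v -3.296 4.691 3.752
v -3.013 3.586 2.053
v -3.468 4.363 3.85
v -3.025 3.234 2.202
v -3.479 4.011 3.999
v -2.874 2.927 2.373
v -3.328 3.704 4.17
v -2.589 2.726 2.532
v -3.044 3.503 4.329
v -2.229 2.67 2.647
v -2.683 3.447 4.444
v -1.863 2.771 2.696
v -2.317 3.548 4.493
f 2 4 1
f 5 2 1
f 1 4 3
f 3 5 1
f 2 8 4
f 6 2 5
f 6 8 2
f 4 8 3
f 7 5 3
f 3 8 7
f 7 6 5
f 8 6 7
f 10 9 12
f 10 12 11
f 12 9 13
f 12 13 11
f 13 9 14
f 13 14 11
f 14 9 15
f 14 15 11
f 15 9 16
f 15 16 11
f 16 9 17
f 16 17 11
f 17 9 18
f 17 18 11
f 18 9 19
f 18 19 11
f 19 9 10
f 19 10 11
f 21 20 24
f 21 24 22
f 22 24 25
f 22 25 23
f 24 20 26
f 24 26 25
f 25 26 27
f 25 27 23
f 26 20 28
f 26 28 27
f 27 28 29
f 27 29 23
f 28 20 30
f 28 30 29
f 29 30 31
f 29 31 23
f 30 20 32
f 30 32 31
f 31 32 33
f 31 33 23
f 32 20 34
f 32 34 33
f 33 34 35
f 33 35 23
f 34 20 36
f 34 36 35
f 35 36 37
f 35 37 23
f 36 20 38
f 36 38 37
f 37 38 39
f 37 39 23
f 38 20 40
f 38 40 39
f 39 40 41
f 39 41 23
f 40 20 42
f 40 42 41
f 41 42 43
f 41 43 23
f 42 20 44
f 42 44 43
f 43 44 45
f 43 45 23
f 44 20 46
f 44 46 45
f 45 46 47
f 45 47 23
f 46 20 48
f 46 48 47
f 47 48 49
f 47 49 23
f 48 20 21
f 48 21 49
f 49 21 22
f 49 22 23



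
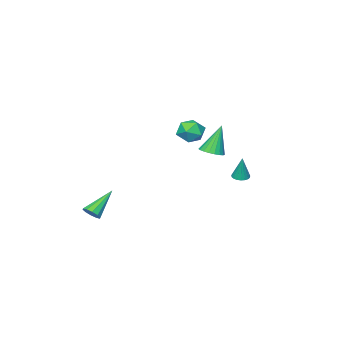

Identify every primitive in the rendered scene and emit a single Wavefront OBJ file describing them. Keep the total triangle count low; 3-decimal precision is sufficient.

v -0.369 2.135 1.719
v 0.232 2.54 1.911
v -1.031 2.245 3.561
v 0.029 2.761 1.824
v -0.243 2.874 1.72
v -0.536 2.858 1.616
v -0.801 2.718 1.529
v -0.991 2.477 1.475
v -1.073 2.176 1.464
v -1.034 1.868 1.496
v -0.88 1.607 1.568
v -0.638 1.436 1.665
v -0.349 1.387 1.772
v -0.064 1.466 1.869
v 0.169 1.661 1.941
v 0.308 1.938 1.974
v 0.33 2.249 1.964
v -4.024 0.779 -1.59
v -3.54 0.54 -1.602
v -3.836 1.081 -0.05
v -3.488 0.753 -1.65
v -3.529 0.971 -1.688
v -3.655 1.155 -1.709
v -3.845 1.275 -1.709
v -4.067 1.308 -1.688
v -4.28 1.251 -1.651
v -4.45 1.111 -1.603
v -4.546 0.915 -1.552
v -4.551 0.695 -1.509
v -4.466 0.489 -1.479
v -4.304 0.334 -1.468
v -4.094 0.255 -1.478
v -3.872 0.268 -1.508
v -3.676 0.368 -1.552
v 4.405 -2.472 -3.093
v 4.695 -2.061 -2.749
v 2.855 -2.488 -1.767
v 4.481 -1.875 -2.997
v 4.238 -1.916 -3.282
v 4.058 -2.17 -3.495
v 4.011 -2.54 -3.554
v 4.114 -2.883 -3.438
v 4.328 -3.07 -3.19
v 4.572 -3.028 -2.905
v 4.751 -2.774 -2.692
v 4.799 -2.405 -2.633
v -3.04 -1.453 1.28
v -2.545 -2.003 0.69
v -3.555 -2.697 2.01
v -3.06 -3.247 1.42
v -2.609 -2.704 2.05
v -2.291 -1.936 1.599
v -3.809 -2.764 1.101
v -3.491 -1.996 0.65
v -3.021 -2.814 0.579
v -2.279 -2.777 1.166
v -3.821 -1.923 1.534
v -3.079 -1.886 2.121
f 2 1 4
f 2 4 3
f 4 1 5
f 4 5 3
f 5 1 6
f 5 6 3
f 6 1 7
f 6 7 3
f 7 1 8
f 7 8 3
f 8 1 9
f 8 9 3
f 9 1 10
f 9 10 3
f 10 1 11
f 10 11 3
f 11 1 12
f 11 12 3
f 12 1 13
f 12 13 3
f 13 1 14
f 13 14 3
f 14 1 15
f 14 15 3
f 15 1 16
f 15 16 3
f 16 1 17
f 16 17 3
f 17 1 2
f 17 2 3
f 19 18 21
f 19 21 20
f 21 18 22
f 21 22 20
f 22 18 23
f 22 23 20
f 23 18 24
f 23 24 20
f 24 18 25
f 24 25 20
f 25 18 26
f 25 26 20
f 26 18 27
f 26 27 20
f 27 18 28
f 27 28 20
f 28 18 29
f 28 29 20
f 29 18 30
f 29 30 20
f 30 18 31
f 30 31 20
f 31 18 32
f 31 32 20
f 32 18 33
f 32 33 20
f 33 18 34
f 33 34 20
f 34 18 19
f 34 19 20
f 36 35 38
f 36 38 37
f 38 35 39
f 38 39 37
f 39 35 40
f 39 40 37
f 40 35 41
f 40 41 37
f 41 35 42
f 41 42 37
f 42 35 43
f 42 43 37
f 43 35 44
f 43 44 37
f 44 35 45
f 44 45 37
f 45 35 46
f 45 46 37
f 46 35 36
f 46 36 37
f 47 58 52
f 47 52 48
f 47 48 54
f 47 54 57
f 47 57 58
f 48 52 56
f 52 58 51
f 58 57 49
f 57 54 53
f 54 48 55
f 50 56 51
f 50 51 49
f 50 49 53
f 50 53 55
f 50 55 56
f 51 56 52
f 49 51 58
f 53 49 57
f 55 53 54
f 56 55 48



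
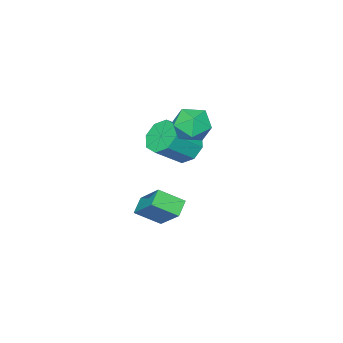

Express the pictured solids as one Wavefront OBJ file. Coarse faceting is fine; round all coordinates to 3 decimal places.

v -1.427 -0.578 1.801
v -0.945 -1.017 1.097
v 0.35 -1.421 2.234
v -0.133 -0.982 2.939
v -0.773 -0.305 1.154
v 0.521 -0.709 2.292
v -0.984 0.247 1.59
v 0.31 -0.157 2.728
v -1.455 0.316 2.15
v -0.161 -0.088 3.288
v -1.91 -0.139 2.506
v -0.615 -0.543 3.643
v -2.081 -0.851 2.448
v -0.787 -1.255 3.586
v -1.87 -1.403 2.012
v -0.576 -1.807 3.15
v -1.399 -1.472 1.452
v -0.105 -1.876 2.59
v -0.563 -0.993 -2.175
v -0.267 0.394 -0.793
v 0.195 -0.69 -2.641
v 0.491 0.697 -1.259
v 0.249 -1.897 -1.441
v 0.545 -0.51 -0.059
v 1.007 -1.594 -1.907
v 1.303 -0.207 -0.525
v -0.954 1.296 4.095
v -0.011 1 3.804
v -1.429 -0.3 4.176
v -0.486 -0.596 3.885
v -0.63 -0.173 4.814
v -0.336 0.813 4.764
v -1.104 -0.113 3.216
v -0.81 0.873 3.166
v -0.103 0.129 3.261
v 0.189 0.092 4.248
v -1.629 0.608 3.732
v -1.337 0.571 4.719
f 2 1 5
f 2 5 3
f 3 5 6
f 3 6 4
f 5 1 7
f 5 7 6
f 6 7 8
f 6 8 4
f 7 1 9
f 7 9 8
f 8 9 10
f 8 10 4
f 9 1 11
f 9 11 10
f 10 11 12
f 10 12 4
f 11 1 13
f 11 13 12
f 12 13 14
f 12 14 4
f 13 1 15
f 13 15 14
f 14 15 16
f 14 16 4
f 15 1 17
f 15 17 16
f 16 17 18
f 16 18 4
f 17 1 2
f 17 2 18
f 18 2 3
f 18 3 4
f 20 22 19
f 23 20 19
f 19 22 21
f 21 23 19
f 20 26 22
f 24 20 23
f 24 26 20
f 22 26 21
f 25 23 21
f 21 26 25
f 25 24 23
f 26 24 25
f 27 38 32
f 27 32 28
f 27 28 34
f 27 34 37
f 27 37 38
f 28 32 36
f 32 38 31
f 38 37 29
f 37 34 33
f 34 28 35
f 30 36 31
f 30 31 29
f 30 29 33
f 30 33 35
f 30 35 36
f 31 36 32
f 29 31 38
f 33 29 37
f 35 33 34
f 36 35 28



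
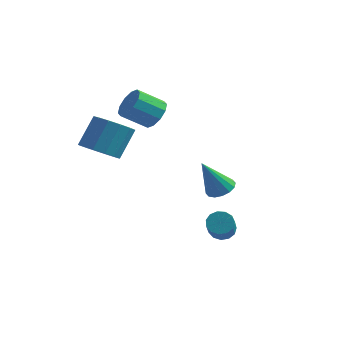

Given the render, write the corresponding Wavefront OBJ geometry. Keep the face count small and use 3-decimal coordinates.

v -1.765 -0.741 2.536
v -1.146 -1.386 2.858
v -0.876 -0.464 4.187
v -1.495 0.181 3.864
v -0.864 -1.041 2.561
v -0.594 -0.119 3.89
v -0.868 -0.601 2.256
v -0.598 0.321 3.585
v -1.156 -0.206 2.04
v -0.887 0.717 3.369
v -1.638 0.02 1.981
v -1.369 0.942 3.31
v -2.16 0.004 2.099
v -1.891 0.926 3.427
v -2.557 -0.249 2.354
v -2.287 0.674 3.683
v -2.702 -0.658 2.668
v -2.432 0.265 3.997
v -2.549 -1.093 2.939
v -2.28 -0.171 4.268
v -2.148 -1.417 3.083
v -1.878 -0.494 4.411
v -1.625 -1.526 3.052
v -1.355 -0.604 4.381
v 3.235 0.662 -1.611
v 3.781 0.904 -1.563
v 4.292 -0.48 -0.382
v 3.745 -0.722 -0.429
v 3.594 1.044 -1.319
v 4.105 -0.34 -0.138
v 3.293 1.062 -1.167
v 3.803 -0.322 0.014
v 2.973 0.953 -1.156
v 3.483 -0.431 0.025
v 2.736 0.752 -1.29
v 3.247 -0.632 -0.108
v 2.657 0.522 -1.525
v 3.168 -0.862 -0.343
v 2.762 0.337 -1.787
v 3.273 -1.047 -0.606
v 3.017 0.255 -1.994
v 3.528 -1.129 -0.812
v 3.341 0.302 -2.079
v 3.852 -1.082 -0.897
v 3.631 0.463 -2.015
v 4.142 -0.921 -0.833
v 3.795 0.688 -1.823
v 4.306 -0.696 -0.641
v 3.702 -0.61 1.529
v 4.258 -0.976 1.595
v 3.118 -1.21 3.111
v 4.335 -0.67 1.739
v 4.241 -0.348 1.827
v 4.003 -0.096 1.835
v 3.684 0.018 1.761
v 3.37 -0.036 1.624
v 3.145 -0.243 1.463
v 3.068 -0.55 1.318
v 3.162 -0.872 1.231
v 3.4 -1.124 1.223
v 3.719 -1.238 1.297
v 4.033 -1.184 1.433
v -1.168 3.489 3.045
v -0.708 3.628 3.709
v -1.672 2.951 4.519
v -2.132 2.811 3.855
v -1.027 4.018 3.655
v -1.991 3.341 4.465
v -1.4 4.206 3.368
v -2.364 3.528 4.178
v -1.685 4.12 2.958
v -2.649 3.442 3.768
v -1.772 3.792 2.58
v -2.736 3.115 3.391
v -1.628 3.349 2.381
v -2.592 2.672 3.191
v -1.309 2.959 2.435
v -2.273 2.282 3.245
v -0.936 2.772 2.722
v -1.9 2.094 3.532
v -0.651 2.858 3.132
v -1.615 2.18 3.942
v -0.564 3.185 3.509
v -1.528 2.508 4.32
f 2 1 5
f 2 5 3
f 3 5 6
f 3 6 4
f 5 1 7
f 5 7 6
f 6 7 8
f 6 8 4
f 7 1 9
f 7 9 8
f 8 9 10
f 8 10 4
f 9 1 11
f 9 11 10
f 10 11 12
f 10 12 4
f 11 1 13
f 11 13 12
f 12 13 14
f 12 14 4
f 13 1 15
f 13 15 14
f 14 15 16
f 14 16 4
f 15 1 17
f 15 17 16
f 16 17 18
f 16 18 4
f 17 1 19
f 17 19 18
f 18 19 20
f 18 20 4
f 19 1 21
f 19 21 20
f 20 21 22
f 20 22 4
f 21 1 23
f 21 23 22
f 22 23 24
f 22 24 4
f 23 1 2
f 23 2 24
f 24 2 3
f 24 3 4
f 26 25 29
f 26 29 27
f 27 29 30
f 27 30 28
f 29 25 31
f 29 31 30
f 30 31 32
f 30 32 28
f 31 25 33
f 31 33 32
f 32 33 34
f 32 34 28
f 33 25 35
f 33 35 34
f 34 35 36
f 34 36 28
f 35 25 37
f 35 37 36
f 36 37 38
f 36 38 28
f 37 25 39
f 37 39 38
f 38 39 40
f 38 40 28
f 39 25 41
f 39 41 40
f 40 41 42
f 40 42 28
f 41 25 43
f 41 43 42
f 42 43 44
f 42 44 28
f 43 25 45
f 43 45 44
f 44 45 46
f 44 46 28
f 45 25 47
f 45 47 46
f 46 47 48
f 46 48 28
f 47 25 26
f 47 26 48
f 48 26 27
f 48 27 28
f 50 49 52
f 50 52 51
f 52 49 53
f 52 53 51
f 53 49 54
f 53 54 51
f 54 49 55
f 54 55 51
f 55 49 56
f 55 56 51
f 56 49 57
f 56 57 51
f 57 49 58
f 57 58 51
f 58 49 59
f 58 59 51
f 59 49 60
f 59 60 51
f 60 49 61
f 60 61 51
f 61 49 62
f 61 62 51
f 62 49 50
f 62 50 51
f 64 63 67
f 64 67 65
f 65 67 68
f 65 68 66
f 67 63 69
f 67 69 68
f 68 69 70
f 68 70 66
f 69 63 71
f 69 71 70
f 70 71 72
f 70 72 66
f 71 63 73
f 71 73 72
f 72 73 74
f 72 74 66
f 73 63 75
f 73 75 74
f 74 75 76
f 74 76 66
f 75 63 77
f 75 77 76
f 76 77 78
f 76 78 66
f 77 63 79
f 77 79 78
f 78 79 80
f 78 80 66
f 79 63 81
f 79 81 80
f 80 81 82
f 80 82 66
f 81 63 83
f 81 83 82
f 82 83 84
f 82 84 66
f 83 63 64
f 83 64 84
f 84 64 65
f 84 65 66



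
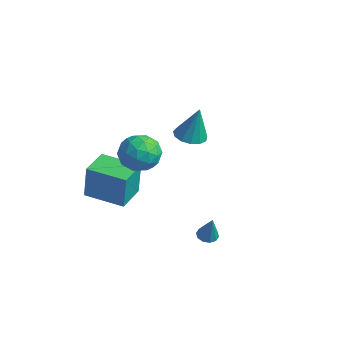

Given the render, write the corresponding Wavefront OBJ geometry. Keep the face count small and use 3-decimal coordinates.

v -1.817 0.715 1.123
v -1.04 1.079 0.925
v -1.463 1.025 3.077
v -1.372 1.448 0.926
v -1.844 1.584 0.99
v -2.308 1.444 1.096
v -2.616 1.073 1.21
v -2.67 0.588 1.297
v -2.453 0.143 1.329
v -2.034 -0.12 1.295
v -1.546 -0.118 1.206
v -1.144 0.148 1.091
v -0.956 0.595 0.986
v 3.18 -2.588 -1.785
v 3.701 -2.516 -1.945
v 3.62 -2.672 -0.395
v 3.567 -2.21 -1.884
v 3.285 -2.048 -1.786
v 2.963 -2.093 -1.686
v 2.724 -2.326 -1.625
v 2.659 -2.66 -1.624
v 2.793 -2.966 -1.685
v 3.076 -3.128 -1.784
v 3.398 -3.084 -1.883
v 3.637 -2.85 -1.945
v -0.606 -2.284 2.169
v 0.161 -3.081 2.469
v -1.901 -3.599 1.991
v -1.134 -4.396 2.291
v -1.505 -3.637 3.065
v -0.704 -2.824 3.176
v -1.036 -3.856 1.284
v -0.235 -3.043 1.395
v -0.104 -4.052 1.923
v -0.394 -3.917 3.023
v -1.346 -2.763 1.437
v -1.636 -2.628 2.537
v -0.109 -2.567 2.335
v -1.631 -4.113 2.125
v -1.849 -3.667 2.58
v -1.398 -4.135 2.757
v -0.617 -2.416 2.75
v -0.166 -2.884 2.927
v -1.145 -3.211 3.277
v -1.574 -3.796 1.533
v -1.123 -4.264 1.71
v -0.342 -2.545 1.703
v 0.109 -3.013 1.88
v -0.595 -3.469 1.183
v 0.186 -3.606 2.19
v -0.575 -4.379 2.085
v -0.517 -4.062 1.493
v -0.047 -3.584 1.558
v 0.016 -3.526 2.837
v -0.745 -4.3 2.732
v -0.963 -3.853 3.187
v -0.493 -3.375 3.252
v -0.14 -4.098 2.515
v -0.995 -2.38 1.728
v -1.756 -3.154 1.623
v -1.247 -3.305 1.208
v -0.777 -2.827 1.273
v -1.165 -2.301 2.375
v -1.926 -3.074 2.27
v -1.693 -3.096 2.902
v -1.223 -2.618 2.967
v -1.6 -2.582 1.945
v -3.748 -4.535 -1.924
v -3.594 -4.479 0.089
v -4.436 -3.013 -1.914
v -4.282 -2.957 0.099
v -1.778 -3.643 -2.099
v -1.624 -3.587 -0.086
v -2.466 -2.121 -2.089
v -2.312 -2.065 -0.076
f 2 1 4
f 2 4 3
f 4 1 5
f 4 5 3
f 5 1 6
f 5 6 3
f 6 1 7
f 6 7 3
f 7 1 8
f 7 8 3
f 8 1 9
f 8 9 3
f 9 1 10
f 9 10 3
f 10 1 11
f 10 11 3
f 11 1 12
f 11 12 3
f 12 1 13
f 12 13 3
f 13 1 2
f 13 2 3
f 15 14 17
f 15 17 16
f 17 14 18
f 17 18 16
f 18 14 19
f 18 19 16
f 19 14 20
f 19 20 16
f 20 14 21
f 20 21 16
f 21 14 22
f 21 22 16
f 22 14 23
f 22 23 16
f 23 14 24
f 23 24 16
f 24 14 25
f 24 25 16
f 25 14 15
f 25 15 16
f 26 63 42
f 63 37 66
f 42 66 31
f 63 66 42
f 26 42 38
f 42 31 43
f 38 43 27
f 42 43 38
f 26 38 47
f 38 27 48
f 47 48 33
f 38 48 47
f 26 47 59
f 47 33 62
f 59 62 36
f 47 62 59
f 26 59 63
f 59 36 67
f 63 67 37
f 59 67 63
f 27 43 54
f 43 31 57
f 54 57 35
f 43 57 54
f 31 66 44
f 66 37 65
f 44 65 30
f 66 65 44
f 37 67 64
f 67 36 60
f 64 60 28
f 67 60 64
f 36 62 61
f 62 33 49
f 61 49 32
f 62 49 61
f 33 48 53
f 48 27 50
f 53 50 34
f 48 50 53
f 29 55 41
f 55 35 56
f 41 56 30
f 55 56 41
f 29 41 39
f 41 30 40
f 39 40 28
f 41 40 39
f 29 39 46
f 39 28 45
f 46 45 32
f 39 45 46
f 29 46 51
f 46 32 52
f 51 52 34
f 46 52 51
f 29 51 55
f 51 34 58
f 55 58 35
f 51 58 55
f 30 56 44
f 56 35 57
f 44 57 31
f 56 57 44
f 28 40 64
f 40 30 65
f 64 65 37
f 40 65 64
f 32 45 61
f 45 28 60
f 61 60 36
f 45 60 61
f 34 52 53
f 52 32 49
f 53 49 33
f 52 49 53
f 35 58 54
f 58 34 50
f 54 50 27
f 58 50 54
f 69 71 68
f 72 69 68
f 68 71 70
f 70 72 68
f 69 75 71
f 73 69 72
f 73 75 69
f 71 75 70
f 74 72 70
f 70 75 74
f 74 73 72
f 75 73 74



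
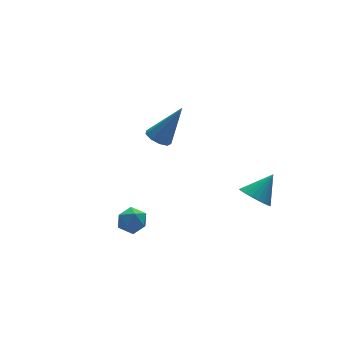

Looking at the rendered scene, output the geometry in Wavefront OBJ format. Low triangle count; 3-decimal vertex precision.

v -4.187 -0.732 0.387
v -3.551 -0.907 0.323
v -4.449 -1.753 0.577
v -3.813 -1.928 0.513
v -4.006 -1.567 1.034
v -3.844 -0.936 0.916
v -4.156 -1.724 -0.016
v -3.994 -1.093 -0.134
v -3.532 -1.52 0.073
v -3.439 -1.423 0.722
v -4.561 -1.237 0.178
v -4.468 -1.14 0.827
v 1.133 -1.875 0.269
v 1.662 -1.928 -0.245
v 2.067 -1.685 1.211
v 1.602 -1.626 -0.246
v 1.46 -1.367 -0.158
v 1.262 -1.196 0.004
v 1.042 -1.143 0.212
v 0.837 -1.216 0.43
v 0.684 -1.402 0.62
v 0.608 -1.671 0.749
v 0.623 -1.975 0.796
v 0.726 -2.261 0.751
v 0.899 -2.481 0.624
v 1.113 -2.596 0.434
v 1.33 -2.586 0.217
v 1.513 -2.453 0.008
v 1.631 -2.22 -0.155
v -0.874 2.495 1.704
v -0.352 2.565 1.397
v 0.114 2.285 3.336
v -0.491 2.936 1.528
v -0.809 3.101 1.742
v -1.158 2.982 1.938
v -1.374 2.636 2.025
v -1.356 2.224 1.961
v -1.113 1.939 1.777
v -0.758 1.914 1.559
v -0.458 2.162 1.408
f 1 12 6
f 1 6 2
f 1 2 8
f 1 8 11
f 1 11 12
f 2 6 10
f 6 12 5
f 12 11 3
f 11 8 7
f 8 2 9
f 4 10 5
f 4 5 3
f 4 3 7
f 4 7 9
f 4 9 10
f 5 10 6
f 3 5 12
f 7 3 11
f 9 7 8
f 10 9 2
f 14 13 16
f 14 16 15
f 16 13 17
f 16 17 15
f 17 13 18
f 17 18 15
f 18 13 19
f 18 19 15
f 19 13 20
f 19 20 15
f 20 13 21
f 20 21 15
f 21 13 22
f 21 22 15
f 22 13 23
f 22 23 15
f 23 13 24
f 23 24 15
f 24 13 25
f 24 25 15
f 25 13 26
f 25 26 15
f 26 13 27
f 26 27 15
f 27 13 28
f 27 28 15
f 28 13 29
f 28 29 15
f 29 13 14
f 29 14 15
f 31 30 33
f 31 33 32
f 33 30 34
f 33 34 32
f 34 30 35
f 34 35 32
f 35 30 36
f 35 36 32
f 36 30 37
f 36 37 32
f 37 30 38
f 37 38 32
f 38 30 39
f 38 39 32
f 39 30 40
f 39 40 32
f 40 30 31
f 40 31 32



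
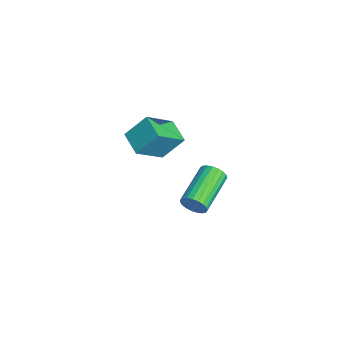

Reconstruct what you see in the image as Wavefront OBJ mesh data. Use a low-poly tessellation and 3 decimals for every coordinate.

v -1.628 1.007 -1.744
v -1.583 2.006 -0.6
v -2.366 2.282 -2.829
v -2.321 3.282 -1.684
v -0.439 1.378 -2.116
v -0.394 2.378 -0.971
v -1.177 2.654 -3.2
v -1.132 3.653 -2.056
v 4.539 3.209 -1.476
v 4.831 3.355 -0.938
v 3.194 4.456 -0.345
v 2.901 4.311 -0.884
v 4.906 3.551 -1.095
v 3.269 4.652 -0.503
v 4.917 3.688 -1.318
v 3.28 4.789 -0.726
v 4.863 3.742 -1.569
v 3.226 4.843 -0.977
v 4.753 3.704 -1.803
v 3.115 4.805 -1.211
v 4.605 3.58 -1.981
v 2.968 4.681 -1.389
v 4.446 3.393 -2.072
v 2.809 4.494 -1.48
v 4.303 3.173 -2.059
v 2.666 4.274 -1.467
v 4.201 2.96 -1.946
v 2.564 4.061 -1.354
v 4.157 2.791 -1.752
v 2.52 3.892 -1.16
v 4.179 2.693 -1.509
v 2.542 3.794 -0.917
v 4.264 2.685 -1.261
v 2.626 3.786 -0.669
v 4.395 2.767 -1.051
v 2.758 3.868 -0.459
v 4.552 2.926 -0.913
v 2.914 4.027 -0.321
v 4.706 3.134 -0.873
v 3.069 4.235 -0.281
f 2 4 1
f 5 2 1
f 1 4 3
f 3 5 1
f 2 8 4
f 6 2 5
f 6 8 2
f 4 8 3
f 7 5 3
f 3 8 7
f 7 6 5
f 8 6 7
f 10 9 13
f 10 13 11
f 11 13 14
f 11 14 12
f 13 9 15
f 13 15 14
f 14 15 16
f 14 16 12
f 15 9 17
f 15 17 16
f 16 17 18
f 16 18 12
f 17 9 19
f 17 19 18
f 18 19 20
f 18 20 12
f 19 9 21
f 19 21 20
f 20 21 22
f 20 22 12
f 21 9 23
f 21 23 22
f 22 23 24
f 22 24 12
f 23 9 25
f 23 25 24
f 24 25 26
f 24 26 12
f 25 9 27
f 25 27 26
f 26 27 28
f 26 28 12
f 27 9 29
f 27 29 28
f 28 29 30
f 28 30 12
f 29 9 31
f 29 31 30
f 30 31 32
f 30 32 12
f 31 9 33
f 31 33 32
f 32 33 34
f 32 34 12
f 33 9 35
f 33 35 34
f 34 35 36
f 34 36 12
f 35 9 37
f 35 37 36
f 36 37 38
f 36 38 12
f 37 9 39
f 37 39 38
f 38 39 40
f 38 40 12
f 39 9 10
f 39 10 40
f 40 10 11
f 40 11 12



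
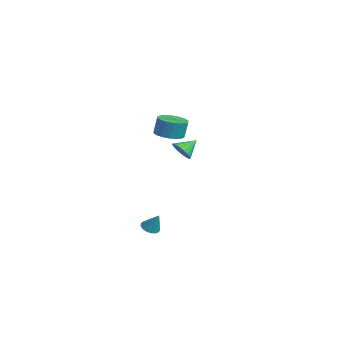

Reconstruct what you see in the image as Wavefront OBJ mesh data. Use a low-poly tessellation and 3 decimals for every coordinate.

v 3.235 0.093 3.336
v 3.93 0.479 3.248
v 3.94 0.694 4.276
v 3.245 0.307 4.364
v 3.689 0.736 3.197
v 3.7 0.951 4.225
v 3.359 0.866 3.173
v 3.369 1.081 4.201
v 3.003 0.843 3.182
v 3.014 1.058 4.209
v 2.694 0.671 3.221
v 2.705 0.886 4.248
v 2.492 0.384 3.283
v 2.502 0.599 4.31
v 2.437 0.04 3.355
v 2.447 0.255 4.383
v 2.54 -0.294 3.424
v 2.55 -0.079 4.452
v 2.78 -0.551 3.475
v 2.791 -0.336 4.503
v 3.111 -0.681 3.499
v 3.121 -0.466 4.527
v 3.466 -0.658 3.491
v 3.477 -0.443 4.518
v 3.775 -0.486 3.452
v 3.786 -0.271 4.479
v 3.978 -0.199 3.39
v 3.988 0.016 4.417
v 4.033 0.145 3.317
v 4.043 0.36 4.345
v -0.243 2.333 0.445
v 0.387 2.213 0.726
v -0.337 3.267 1.055
v 0.455 2.384 0.474
v 0.384 2.545 0.217
v 0.19 2.664 0.005
v -0.091 2.718 -0.12
v -0.401 2.695 -0.133
v -0.68 2.6 -0.032
v -0.872 2.453 0.164
v -0.94 2.282 0.415
v -0.87 2.121 0.672
v -0.675 2.002 0.884
v -0.395 1.948 1.009
v -0.084 1.971 1.022
v 0.195 2.066 0.921
v 1.656 -0.278 -3.898
v 2.043 -0.663 -3.966
v 2.124 0.018 -2.902
v 2.146 -0.449 -4.078
v 2.138 -0.196 -4.149
v 2.019 0.039 -4.163
v 1.817 0.2 -4.116
v 1.578 0.253 -4.019
v 1.356 0.183 -3.894
v 1.204 0.008 -3.771
v 1.155 -0.232 -3.676
v 1.22 -0.484 -3.632
v 1.386 -0.688 -3.649
v 1.613 -0.798 -3.723
v 1.85 -0.789 -3.838
f 2 1 5
f 2 5 3
f 3 5 6
f 3 6 4
f 5 1 7
f 5 7 6
f 6 7 8
f 6 8 4
f 7 1 9
f 7 9 8
f 8 9 10
f 8 10 4
f 9 1 11
f 9 11 10
f 10 11 12
f 10 12 4
f 11 1 13
f 11 13 12
f 12 13 14
f 12 14 4
f 13 1 15
f 13 15 14
f 14 15 16
f 14 16 4
f 15 1 17
f 15 17 16
f 16 17 18
f 16 18 4
f 17 1 19
f 17 19 18
f 18 19 20
f 18 20 4
f 19 1 21
f 19 21 20
f 20 21 22
f 20 22 4
f 21 1 23
f 21 23 22
f 22 23 24
f 22 24 4
f 23 1 25
f 23 25 24
f 24 25 26
f 24 26 4
f 25 1 27
f 25 27 26
f 26 27 28
f 26 28 4
f 27 1 29
f 27 29 28
f 28 29 30
f 28 30 4
f 29 1 2
f 29 2 30
f 30 2 3
f 30 3 4
f 32 31 34
f 32 34 33
f 34 31 35
f 34 35 33
f 35 31 36
f 35 36 33
f 36 31 37
f 36 37 33
f 37 31 38
f 37 38 33
f 38 31 39
f 38 39 33
f 39 31 40
f 39 40 33
f 40 31 41
f 40 41 33
f 41 31 42
f 41 42 33
f 42 31 43
f 42 43 33
f 43 31 44
f 43 44 33
f 44 31 45
f 44 45 33
f 45 31 46
f 45 46 33
f 46 31 32
f 46 32 33
f 48 47 50
f 48 50 49
f 50 47 51
f 50 51 49
f 51 47 52
f 51 52 49
f 52 47 53
f 52 53 49
f 53 47 54
f 53 54 49
f 54 47 55
f 54 55 49
f 55 47 56
f 55 56 49
f 56 47 57
f 56 57 49
f 57 47 58
f 57 58 49
f 58 47 59
f 58 59 49
f 59 47 60
f 59 60 49
f 60 47 61
f 60 61 49
f 61 47 48
f 61 48 49



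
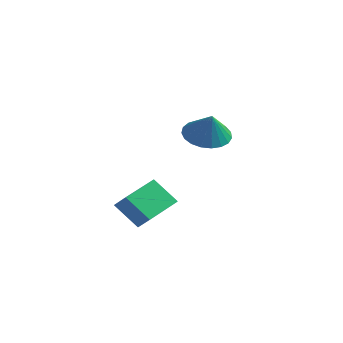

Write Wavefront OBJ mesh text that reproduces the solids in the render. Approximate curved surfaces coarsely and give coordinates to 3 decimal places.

v 3.218 0.869 0.509
v 3.918 0.237 0.002
v 3.762 0.491 1.731
v 4.139 0.622 0.023
v 4.202 1.05 0.128
v 4.094 1.447 0.299
v 3.835 1.744 0.506
v 3.47 1.889 0.713
v 3.061 1.858 0.885
v 2.679 1.656 0.992
v 2.39 1.319 1.016
v 2.245 0.903 0.952
v 2.268 0.481 0.811
v 2.455 0.127 0.618
v 2.775 -0.099 0.406
v 3.171 -0.158 0.212
v 3.575 -0.039 0.069
v 2.741 -4.715 -1.992
v 3.513 -4.948 -1.32
v 2.827 -3.007 -1.499
v 3.599 -3.24 -0.827
v 3.741 -4.46 -3.053
v 4.513 -4.693 -2.381
v 3.827 -2.752 -2.56
v 4.599 -2.985 -1.888
f 2 1 4
f 2 4 3
f 4 1 5
f 4 5 3
f 5 1 6
f 5 6 3
f 6 1 7
f 6 7 3
f 7 1 8
f 7 8 3
f 8 1 9
f 8 9 3
f 9 1 10
f 9 10 3
f 10 1 11
f 10 11 3
f 11 1 12
f 11 12 3
f 12 1 13
f 12 13 3
f 13 1 14
f 13 14 3
f 14 1 15
f 14 15 3
f 15 1 16
f 15 16 3
f 16 1 17
f 16 17 3
f 17 1 2
f 17 2 3
f 19 21 18
f 22 19 18
f 18 21 20
f 20 22 18
f 19 25 21
f 23 19 22
f 23 25 19
f 21 25 20
f 24 22 20
f 20 25 24
f 24 23 22
f 25 23 24



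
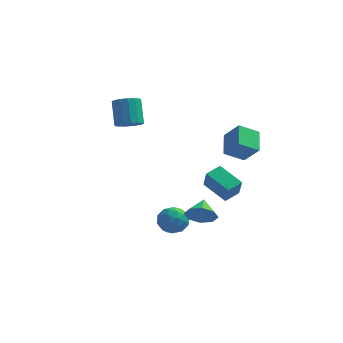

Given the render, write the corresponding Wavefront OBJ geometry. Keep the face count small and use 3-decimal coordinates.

v 2.279 -2.581 -1.189
v 2.847 -2.132 -1.893
v 2.121 -1.379 -0.551
v 2.096 -2.133 -2.076
v 1.452 -2.397 -1.74
v 1.292 -2.768 -1.081
v 1.71 -3.03 -0.486
v 2.461 -3.028 -0.303
v 3.105 -2.765 -0.639
v 3.265 -2.394 -1.298
v 2.836 0.348 2.512
v 2.471 1.794 3.285
v 3.918 1.009 1.787
v 3.552 2.455 2.56
v 3.828 -0.015 3.66
v 3.462 1.431 4.433
v 4.909 0.646 2.935
v 4.544 2.092 3.708
v 3.872 -3.205 0.614
v 4.179 -3.774 1.833
v 2.383 -2.451 1.339
v 2.69 -3.02 2.559
v 4.45 -2.32 0.881
v 4.757 -2.889 2.101
v 2.961 -1.566 1.607
v 3.268 -2.135 2.826
v -3.682 2.686 2.914
v -2.82 2.697 3.172
v -3.296 3.684 4.724
v -4.158 3.674 4.466
v -2.872 3.08 2.912
v -3.349 4.067 4.464
v -3.142 3.357 2.653
v -3.618 4.345 4.205
v -3.556 3.455 2.464
v -4.033 4.443 4.015
v -4.004 3.347 2.395
v -4.48 4.334 3.946
v -4.365 3.062 2.465
v -4.842 4.049 4.017
v -4.544 2.676 2.656
v -5.02 3.663 4.208
v -4.491 2.293 2.916
v -4.968 3.28 4.468
v -4.222 2.015 3.175
v -4.698 3.003 4.727
v -3.807 1.917 3.365
v -4.284 2.905 4.916
v -3.36 2.026 3.434
v -3.836 3.013 4.985
v -2.998 2.311 3.363
v -3.475 3.298 4.915
v -0.248 -2.051 -2.738
v 0.35 -1.279 -2.444
v 0.61 -3.081 -1.776
v 1.208 -2.309 -1.482
v 0.233 -2.34 -1.186
v -0.298 -1.703 -1.78
v 1.258 -2.657 -2.44
v 0.727 -2.02 -3.034
v 1.28 -1.653 -2.26
v 0.647 -1.457 -1.485
v 0.313 -2.903 -2.735
v -0.32 -2.707 -1.96
v -0.025 -1.574 -2.675
v 0.985 -2.786 -1.545
v 0.411 -2.804 -1.37
v 0.763 -2.35 -1.198
v -0.405 -1.824 -2.285
v -0.054 -1.37 -2.112
v -0.122 -1.994 -1.373
v 1.014 -2.99 -2.108
v 1.365 -2.536 -1.935
v 0.197 -2.01 -3.022
v 0.549 -1.556 -2.85
v 1.082 -2.366 -2.847
v 0.874 -1.34 -2.394
v 1.379 -1.946 -1.829
v 1.408 -2.15 -2.392
v 1.096 -1.776 -2.741
v 0.502 -1.225 -1.939
v 1.006 -1.831 -1.374
v 0.433 -1.849 -1.199
v 0.121 -1.475 -1.549
v 1.049 -1.445 -1.831
v -0.046 -2.529 -2.846
v 0.458 -3.135 -2.281
v 0.839 -2.885 -2.671
v 0.527 -2.511 -3.021
v -0.419 -2.414 -2.391
v 0.086 -3.02 -1.826
v -0.136 -2.584 -1.479
v -0.448 -2.21 -1.828
v -0.089 -2.915 -2.389
f 2 1 4
f 2 4 3
f 4 1 5
f 4 5 3
f 5 1 6
f 5 6 3
f 6 1 7
f 6 7 3
f 7 1 8
f 7 8 3
f 8 1 9
f 8 9 3
f 9 1 10
f 9 10 3
f 10 1 2
f 10 2 3
f 12 14 11
f 15 12 11
f 11 14 13
f 13 15 11
f 12 18 14
f 16 12 15
f 16 18 12
f 14 18 13
f 17 15 13
f 13 18 17
f 17 16 15
f 18 16 17
f 20 22 19
f 23 20 19
f 19 22 21
f 21 23 19
f 20 26 22
f 24 20 23
f 24 26 20
f 22 26 21
f 25 23 21
f 21 26 25
f 25 24 23
f 26 24 25
f 28 27 31
f 28 31 29
f 29 31 32
f 29 32 30
f 31 27 33
f 31 33 32
f 32 33 34
f 32 34 30
f 33 27 35
f 33 35 34
f 34 35 36
f 34 36 30
f 35 27 37
f 35 37 36
f 36 37 38
f 36 38 30
f 37 27 39
f 37 39 38
f 38 39 40
f 38 40 30
f 39 27 41
f 39 41 40
f 40 41 42
f 40 42 30
f 41 27 43
f 41 43 42
f 42 43 44
f 42 44 30
f 43 27 45
f 43 45 44
f 44 45 46
f 44 46 30
f 45 27 47
f 45 47 46
f 46 47 48
f 46 48 30
f 47 27 49
f 47 49 48
f 48 49 50
f 48 50 30
f 49 27 51
f 49 51 50
f 50 51 52
f 50 52 30
f 51 27 28
f 51 28 52
f 52 28 29
f 52 29 30
f 53 90 69
f 90 64 93
f 69 93 58
f 90 93 69
f 53 69 65
f 69 58 70
f 65 70 54
f 69 70 65
f 53 65 74
f 65 54 75
f 74 75 60
f 65 75 74
f 53 74 86
f 74 60 89
f 86 89 63
f 74 89 86
f 53 86 90
f 86 63 94
f 90 94 64
f 86 94 90
f 54 70 81
f 70 58 84
f 81 84 62
f 70 84 81
f 58 93 71
f 93 64 92
f 71 92 57
f 93 92 71
f 64 94 91
f 94 63 87
f 91 87 55
f 94 87 91
f 63 89 88
f 89 60 76
f 88 76 59
f 89 76 88
f 60 75 80
f 75 54 77
f 80 77 61
f 75 77 80
f 56 82 68
f 82 62 83
f 68 83 57
f 82 83 68
f 56 68 66
f 68 57 67
f 66 67 55
f 68 67 66
f 56 66 73
f 66 55 72
f 73 72 59
f 66 72 73
f 56 73 78
f 73 59 79
f 78 79 61
f 73 79 78
f 56 78 82
f 78 61 85
f 82 85 62
f 78 85 82
f 57 83 71
f 83 62 84
f 71 84 58
f 83 84 71
f 55 67 91
f 67 57 92
f 91 92 64
f 67 92 91
f 59 72 88
f 72 55 87
f 88 87 63
f 72 87 88
f 61 79 80
f 79 59 76
f 80 76 60
f 79 76 80
f 62 85 81
f 85 61 77
f 81 77 54
f 85 77 81

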